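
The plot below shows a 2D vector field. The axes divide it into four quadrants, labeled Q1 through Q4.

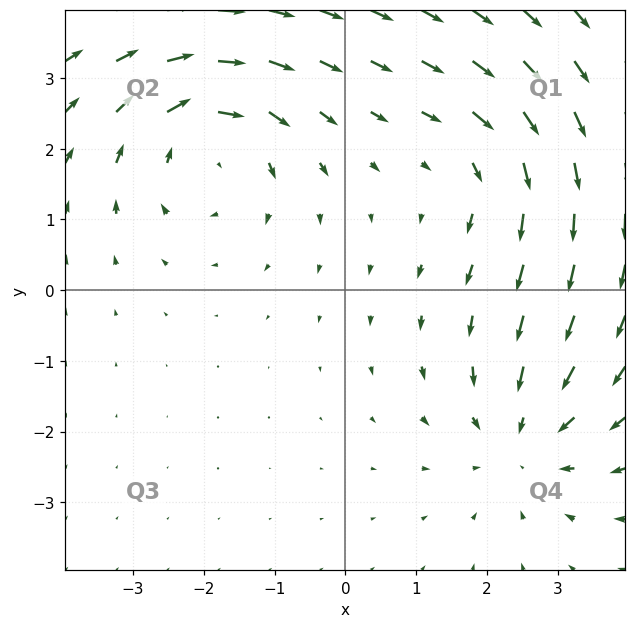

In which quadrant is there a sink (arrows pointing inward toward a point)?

Q4

The sink sits at approximately (2.5, -2.1), which lies in quadrant Q4. The divergence there is about -3, negative as expected for a sink.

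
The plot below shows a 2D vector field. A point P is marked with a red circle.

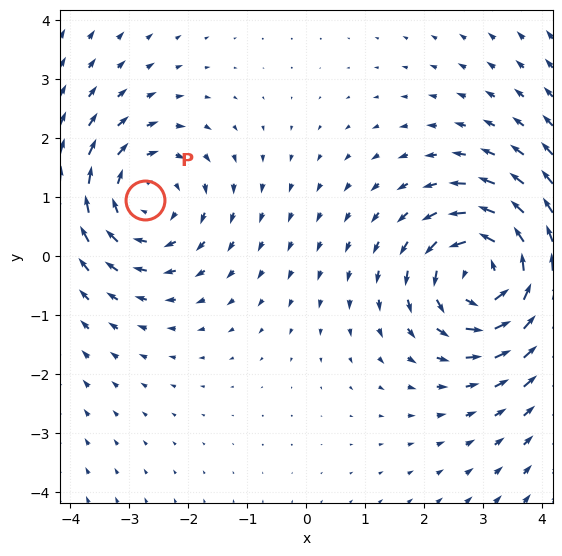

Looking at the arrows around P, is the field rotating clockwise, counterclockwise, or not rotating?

clockwise

Near P at (-2.7, 0.9) the arrows circulate clockwise. The curl (z-component) there is about -3; negative curl means clockwise rotation.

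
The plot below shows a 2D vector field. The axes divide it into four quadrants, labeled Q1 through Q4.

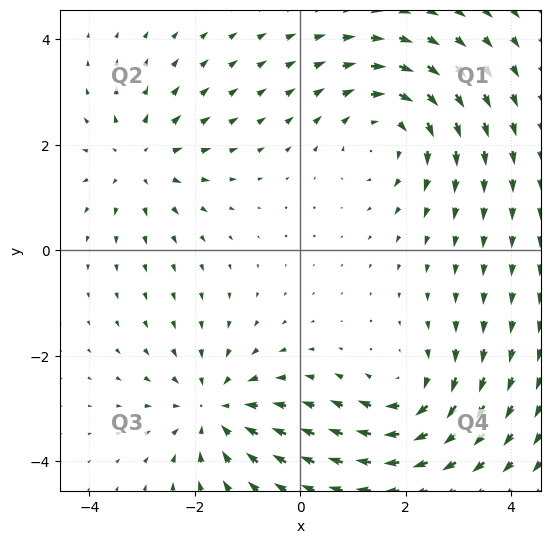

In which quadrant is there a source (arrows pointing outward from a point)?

Q2

The source sits at approximately (-3.0, 1.7), which lies in quadrant Q2. The divergence there is about +4, positive as expected for a source.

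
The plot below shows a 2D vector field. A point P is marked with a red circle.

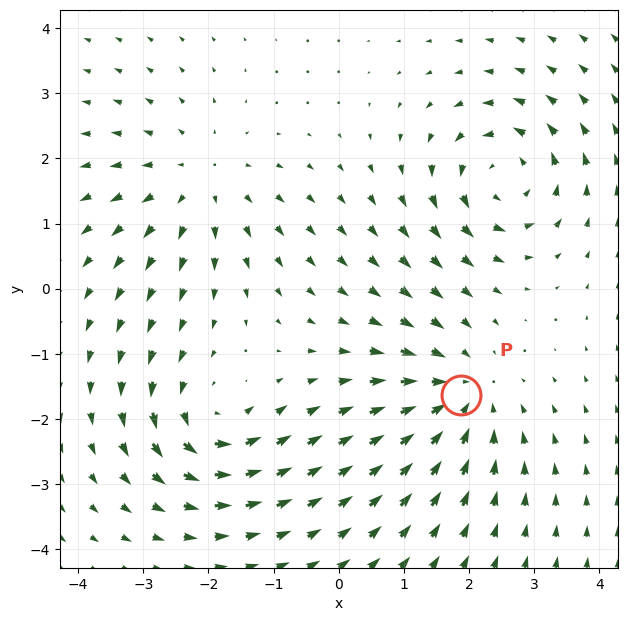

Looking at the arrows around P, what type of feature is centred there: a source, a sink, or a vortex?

sink

At P (1.9, -1.6) the arrows converge inward. Divergence about -3, curl ≈0 — negative divergence with near-zero curl is a sink.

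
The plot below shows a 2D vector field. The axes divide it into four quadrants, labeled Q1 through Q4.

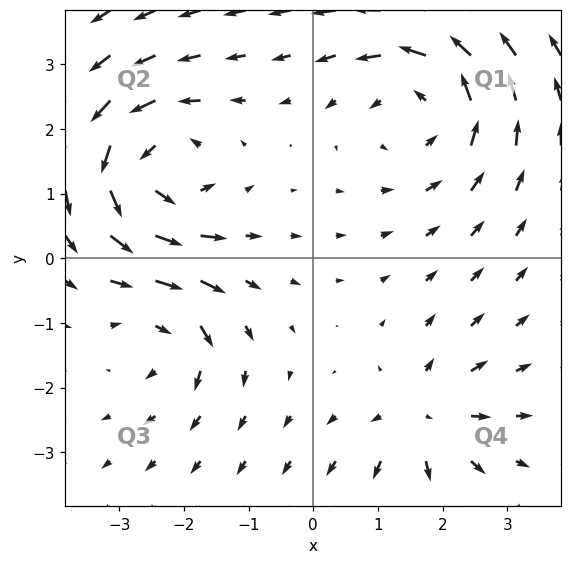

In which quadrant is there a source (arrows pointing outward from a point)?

Q4

The source sits at approximately (1.7, -2.5), which lies in quadrant Q4. The divergence there is about +4, positive as expected for a source.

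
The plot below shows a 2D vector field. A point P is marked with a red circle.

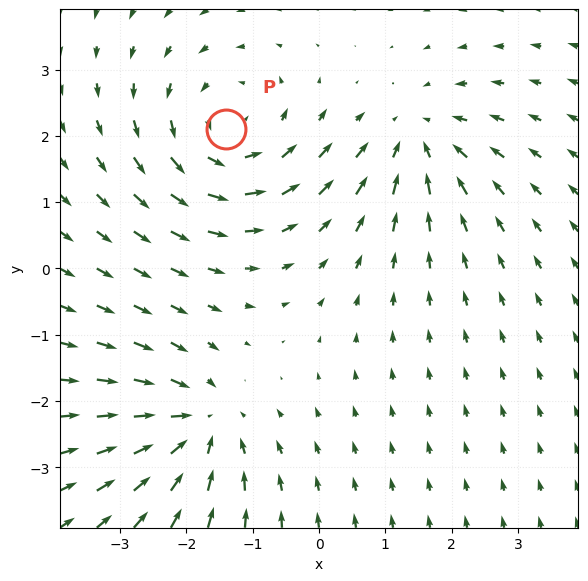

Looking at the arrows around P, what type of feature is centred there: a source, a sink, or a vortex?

At P (-1.4, 2.1) the arrows circulate counterclockwise. Divergence ≈0, curl about +4 — near-zero divergence with nonzero curl is a vortex.

vortex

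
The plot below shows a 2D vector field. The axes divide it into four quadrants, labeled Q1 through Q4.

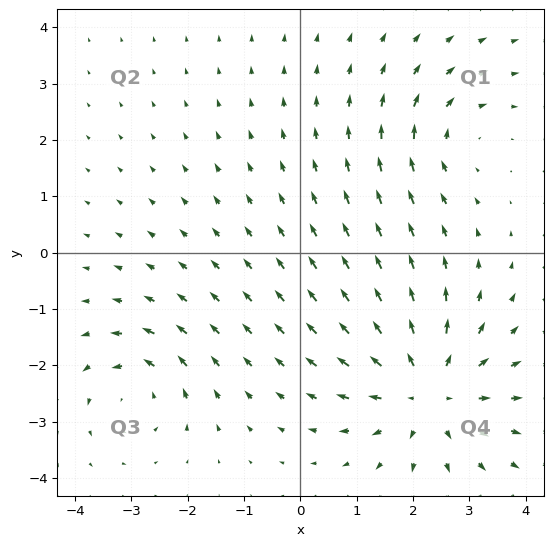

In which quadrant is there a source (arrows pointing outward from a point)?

Q4

The source sits at approximately (2.3, -2.5), which lies in quadrant Q4. The divergence there is about +4, positive as expected for a source.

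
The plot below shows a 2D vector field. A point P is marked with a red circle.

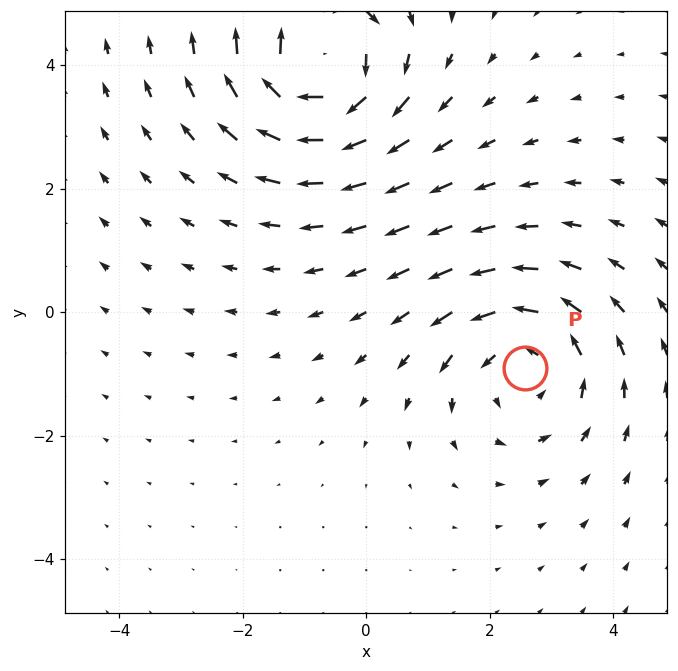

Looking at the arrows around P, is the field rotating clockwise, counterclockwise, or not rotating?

Near P at (2.6, -0.9) the arrows circulate counterclockwise. The curl (z-component) there is about +3; positive curl means counterclockwise rotation.

counterclockwise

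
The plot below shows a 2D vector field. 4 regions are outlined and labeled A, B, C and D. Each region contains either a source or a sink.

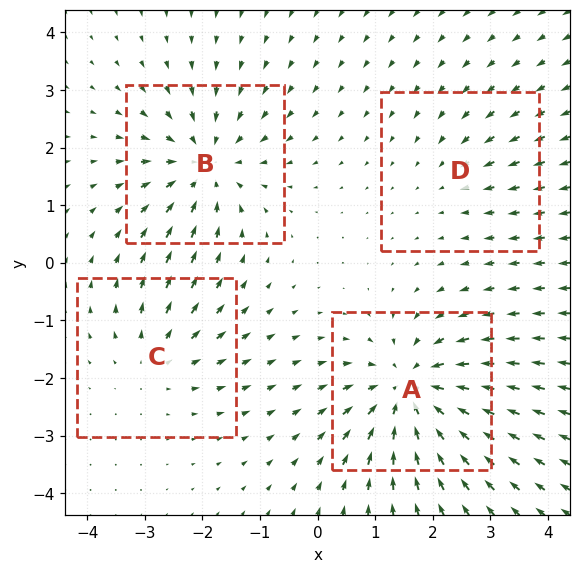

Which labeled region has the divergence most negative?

Divergence at each region's feature centre — A: about -7, B: about -6, C: about +4, D: about -2. Region A is most negative.

A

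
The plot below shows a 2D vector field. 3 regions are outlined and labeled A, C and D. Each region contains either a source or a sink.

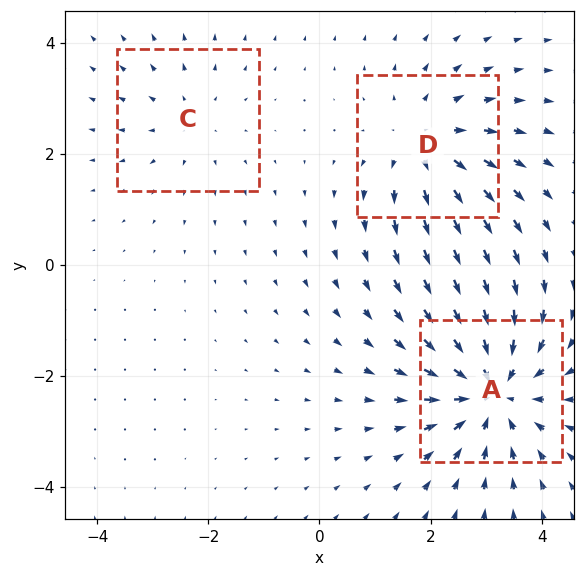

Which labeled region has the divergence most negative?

Divergence at each region's feature centre — A: about -4, C: about +2, D: about +3. Region A is most negative.

A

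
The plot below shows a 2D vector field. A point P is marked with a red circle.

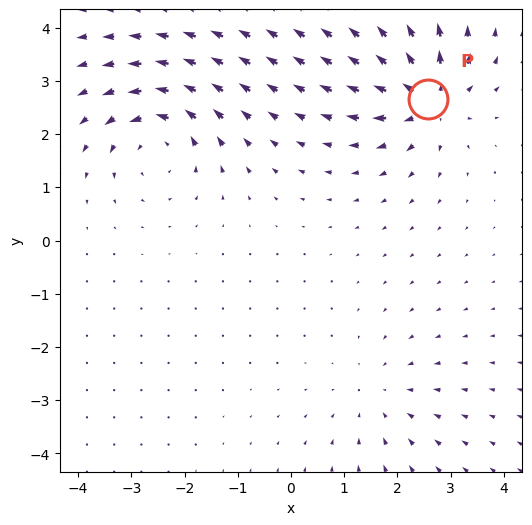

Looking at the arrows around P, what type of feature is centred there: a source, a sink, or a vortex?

source

At P (2.6, 2.7) the arrows spread outward. Divergence about +7, curl ≈0 — positive divergence with near-zero curl is a source.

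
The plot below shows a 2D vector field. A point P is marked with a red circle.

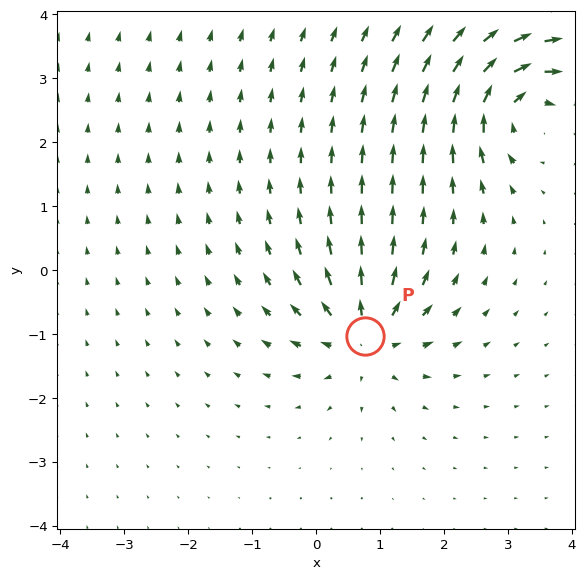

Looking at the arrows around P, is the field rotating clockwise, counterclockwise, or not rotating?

Near P at (0.8, -1.0) the arrows show no circulation. The curl there is ≈0.

not rotating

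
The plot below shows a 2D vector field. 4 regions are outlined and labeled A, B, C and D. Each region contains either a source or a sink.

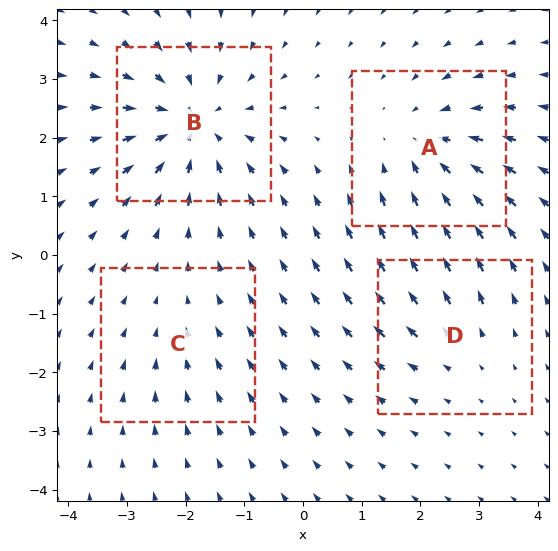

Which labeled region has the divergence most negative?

B

Divergence at each region's feature centre — A: about -5, B: about -7, C: about -2, D: about +3. Region B is most negative.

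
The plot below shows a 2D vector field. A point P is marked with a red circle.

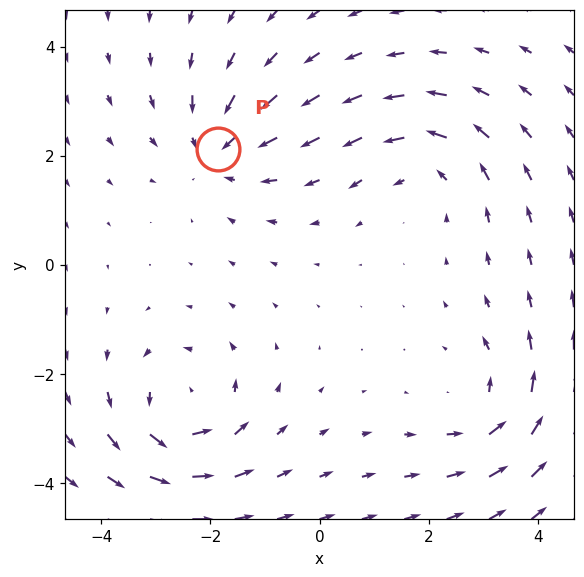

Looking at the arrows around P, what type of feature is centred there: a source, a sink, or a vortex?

At P (-1.9, 2.1) the arrows converge inward. Divergence about -3, curl ≈0 — negative divergence with near-zero curl is a sink.

sink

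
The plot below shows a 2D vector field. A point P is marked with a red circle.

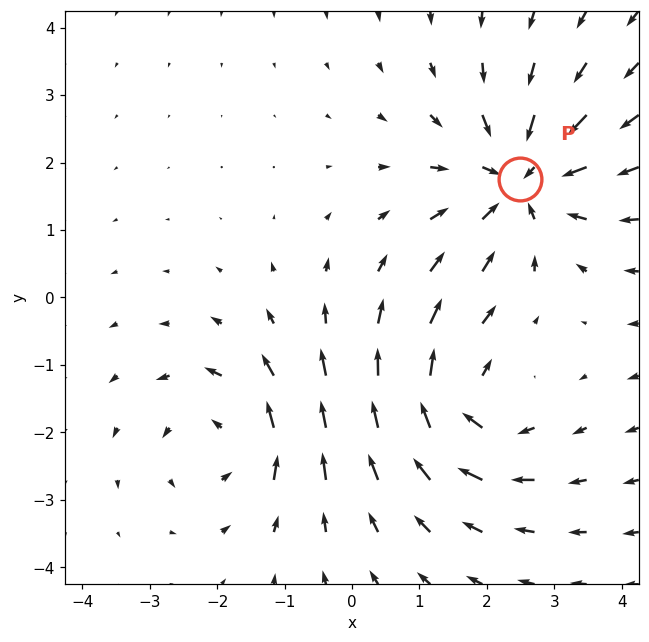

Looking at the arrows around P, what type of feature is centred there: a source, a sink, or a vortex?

sink

At P (2.5, 1.7) the arrows converge inward. Divergence about -5, curl ≈0 — negative divergence with near-zero curl is a sink.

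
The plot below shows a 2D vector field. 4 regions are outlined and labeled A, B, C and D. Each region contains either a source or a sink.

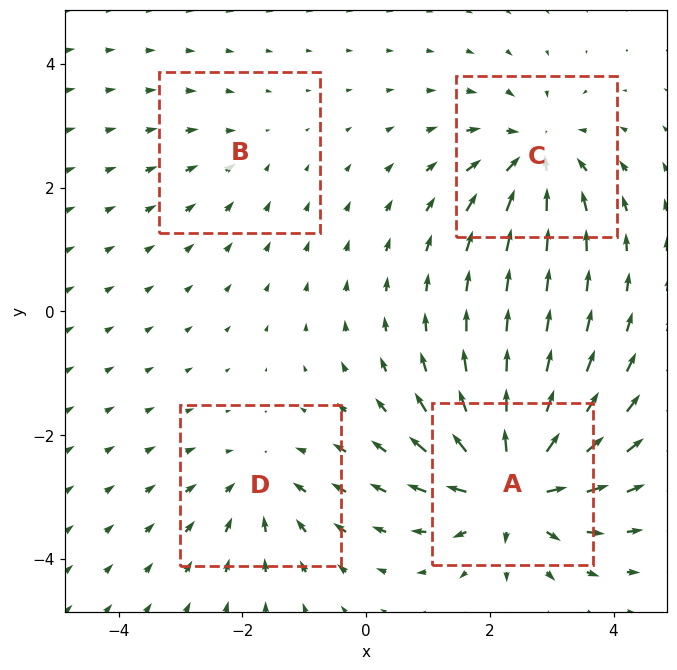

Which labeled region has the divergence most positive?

A

Divergence at each region's feature centre — A: about +9, B: about -2, C: about -6, D: about -4. Region A is most positive.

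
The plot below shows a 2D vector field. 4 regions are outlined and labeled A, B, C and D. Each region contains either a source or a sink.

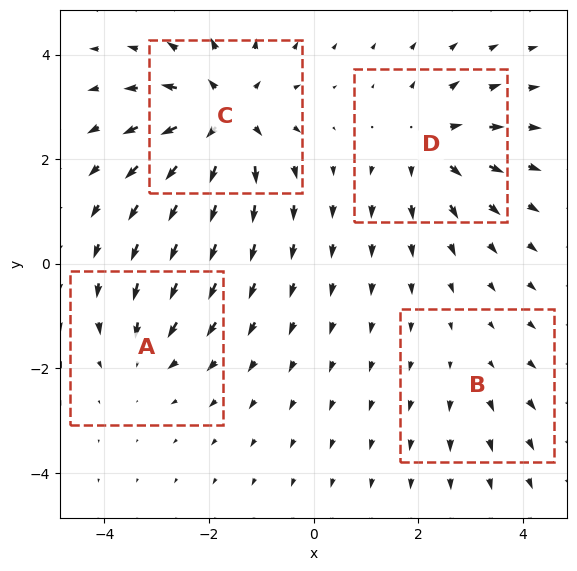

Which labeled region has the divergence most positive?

Divergence at each region's feature centre — A: about -4, B: about +2, C: about +7, D: about +5. Region C is most positive.

C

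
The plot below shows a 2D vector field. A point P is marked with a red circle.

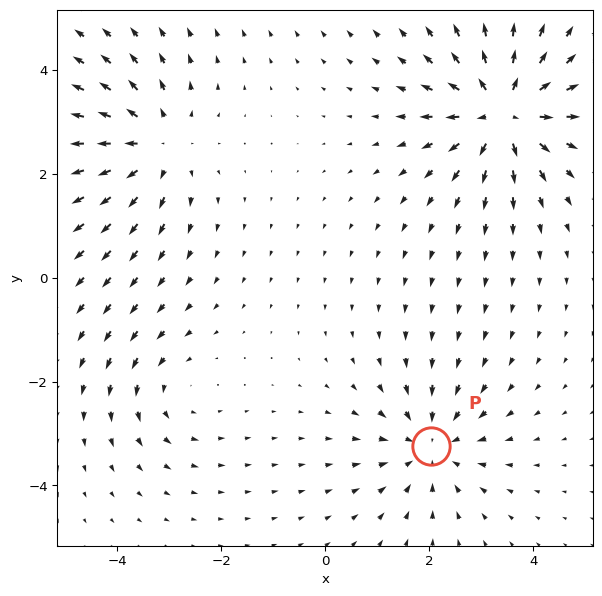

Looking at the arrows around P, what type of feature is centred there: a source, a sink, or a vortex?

At P (2.0, -3.2) the arrows converge inward. Divergence about -3, curl ≈0 — negative divergence with near-zero curl is a sink.

sink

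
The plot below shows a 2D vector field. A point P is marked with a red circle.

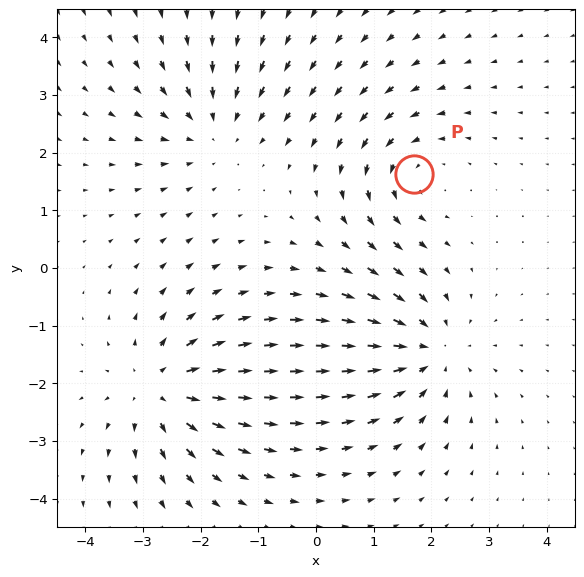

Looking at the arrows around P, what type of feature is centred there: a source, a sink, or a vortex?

At P (1.7, 1.6) the arrows circulate counterclockwise. Divergence ≈0, curl about +4 — near-zero divergence with nonzero curl is a vortex.

vortex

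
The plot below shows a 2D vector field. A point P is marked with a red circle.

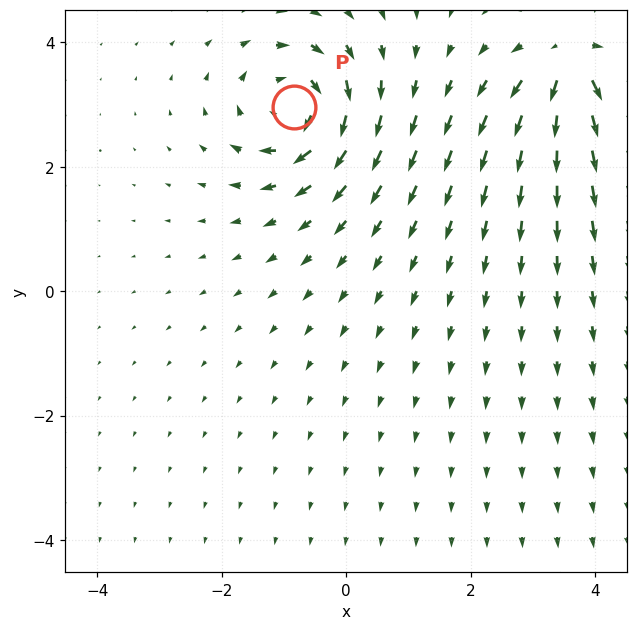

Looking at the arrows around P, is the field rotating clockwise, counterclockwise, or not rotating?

Near P at (-0.8, 3.0) the arrows circulate clockwise. The curl (z-component) there is about -5; negative curl means clockwise rotation.

clockwise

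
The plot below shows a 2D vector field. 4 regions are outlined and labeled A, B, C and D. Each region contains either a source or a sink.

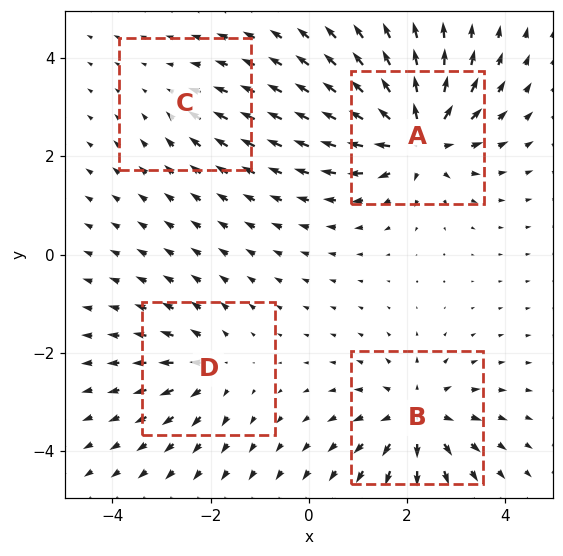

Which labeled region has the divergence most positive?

Divergence at each region's feature centre — A: about +8, B: about +6, C: about -2, D: about +4. Region A is most positive.

A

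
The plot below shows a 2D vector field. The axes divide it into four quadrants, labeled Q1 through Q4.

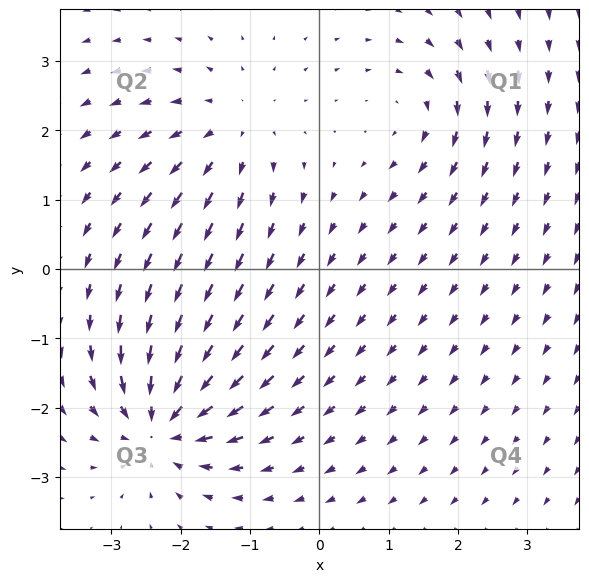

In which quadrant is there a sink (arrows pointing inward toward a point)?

Q3

The sink sits at approximately (-2.3, -2.2), which lies in quadrant Q3. The divergence there is about -6, negative as expected for a sink.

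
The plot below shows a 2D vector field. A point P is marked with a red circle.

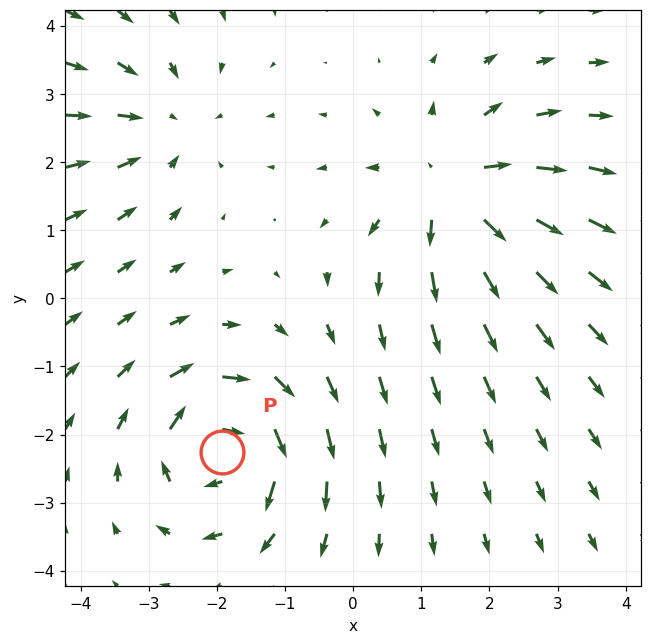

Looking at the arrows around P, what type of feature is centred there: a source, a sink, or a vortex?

vortex

At P (-1.9, -2.3) the arrows circulate clockwise. Divergence ≈0, curl about -5 — near-zero divergence with nonzero curl is a vortex.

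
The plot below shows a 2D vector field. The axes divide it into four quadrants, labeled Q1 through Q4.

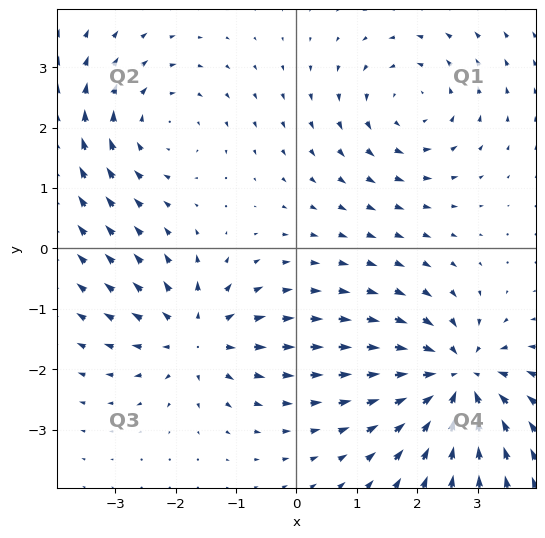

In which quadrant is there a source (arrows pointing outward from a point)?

Q3

The source sits at approximately (-1.7, -1.5), which lies in quadrant Q3. The divergence there is about +4, positive as expected for a source.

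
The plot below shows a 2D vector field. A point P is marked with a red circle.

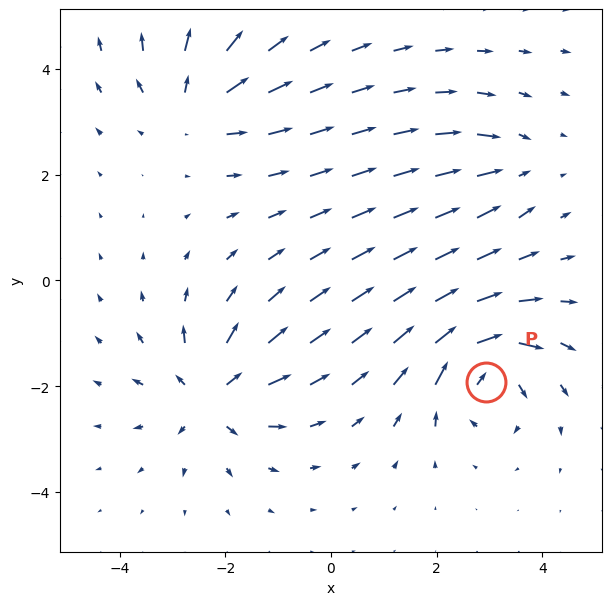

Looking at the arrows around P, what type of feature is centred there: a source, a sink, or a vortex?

At P (2.9, -1.9) the arrows circulate clockwise. Divergence ≈0, curl about -7 — near-zero divergence with nonzero curl is a vortex.

vortex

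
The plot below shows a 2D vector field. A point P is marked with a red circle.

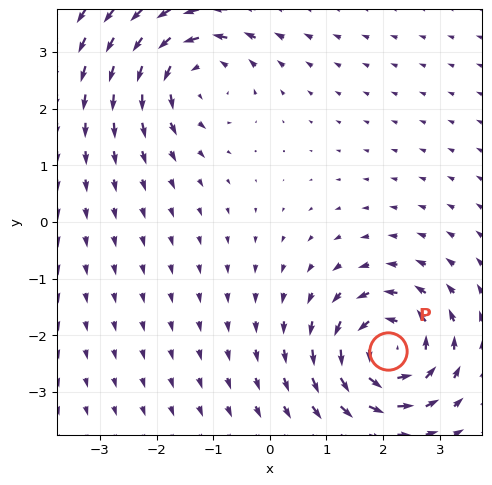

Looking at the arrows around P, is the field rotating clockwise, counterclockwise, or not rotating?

Near P at (2.1, -2.3) the arrows circulate counterclockwise. The curl (z-component) there is about +6; positive curl means counterclockwise rotation.

counterclockwise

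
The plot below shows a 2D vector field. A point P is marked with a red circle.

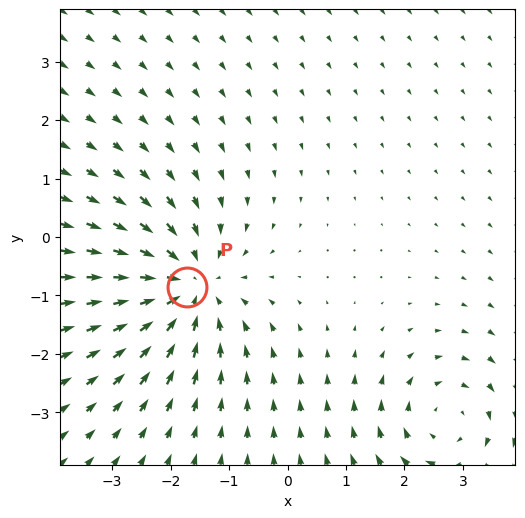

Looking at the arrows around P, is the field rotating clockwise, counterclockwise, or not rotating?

Near P at (-1.7, -0.9) the arrows show no circulation. The curl there is ≈0.

not rotating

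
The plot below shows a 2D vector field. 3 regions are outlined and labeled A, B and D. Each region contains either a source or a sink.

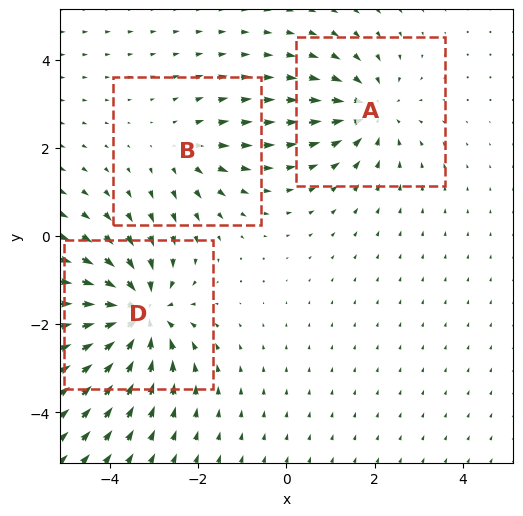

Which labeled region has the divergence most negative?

D

Divergence at each region's feature centre — A: about -3, B: about +2, D: about -5. Region D is most negative.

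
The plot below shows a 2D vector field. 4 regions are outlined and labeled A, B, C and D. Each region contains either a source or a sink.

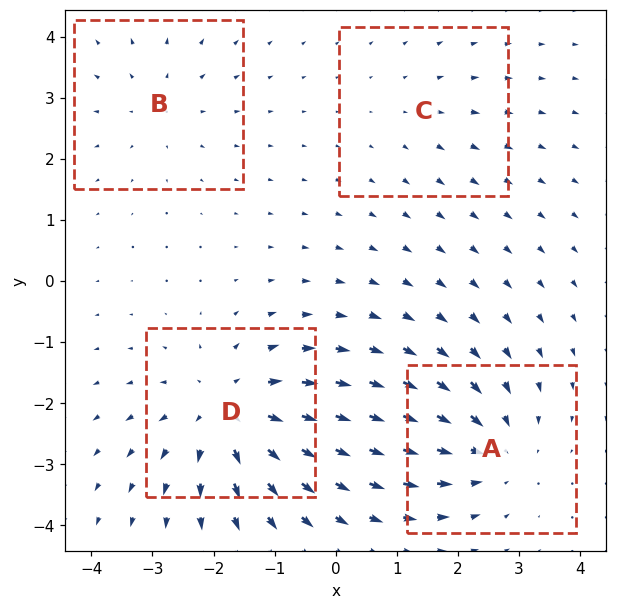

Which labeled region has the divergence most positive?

D

Divergence at each region's feature centre — A: about -5, B: about +3, C: about +2, D: about +6. Region D is most positive.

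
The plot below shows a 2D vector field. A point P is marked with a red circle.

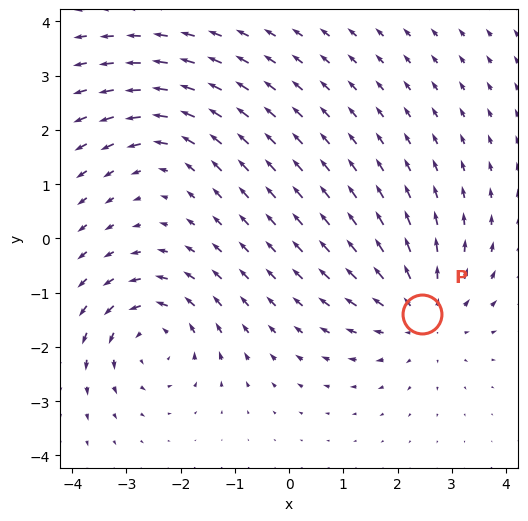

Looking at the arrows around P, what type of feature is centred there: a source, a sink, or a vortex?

source

At P (2.5, -1.4) the arrows spread outward. Divergence about +3, curl ≈0 — positive divergence with near-zero curl is a source.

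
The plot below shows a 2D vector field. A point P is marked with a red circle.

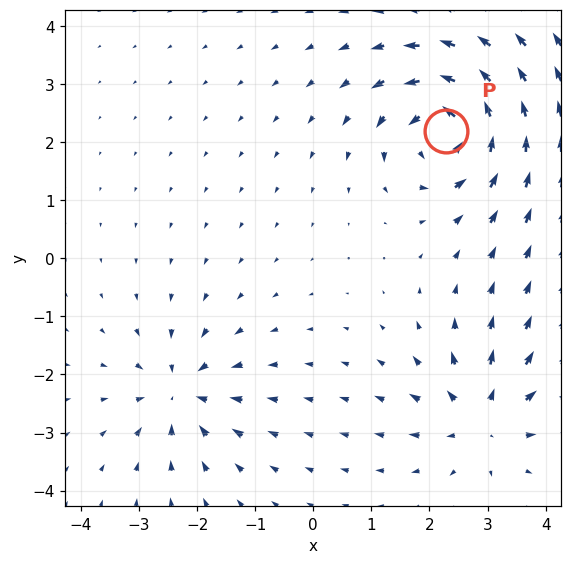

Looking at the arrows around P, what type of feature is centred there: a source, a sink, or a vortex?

vortex

At P (2.3, 2.2) the arrows circulate counterclockwise. Divergence ≈0, curl about +6 — near-zero divergence with nonzero curl is a vortex.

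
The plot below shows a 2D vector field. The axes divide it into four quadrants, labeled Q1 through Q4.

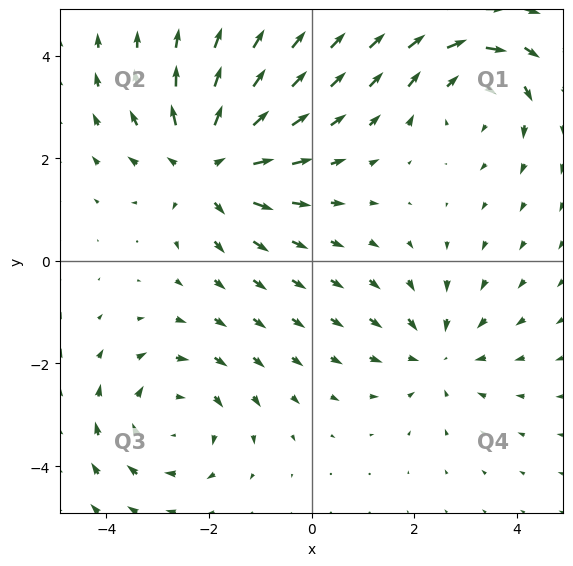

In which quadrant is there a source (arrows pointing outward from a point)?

Q2

The source sits at approximately (-2.0, 1.9), which lies in quadrant Q2. The divergence there is about +5, positive as expected for a source.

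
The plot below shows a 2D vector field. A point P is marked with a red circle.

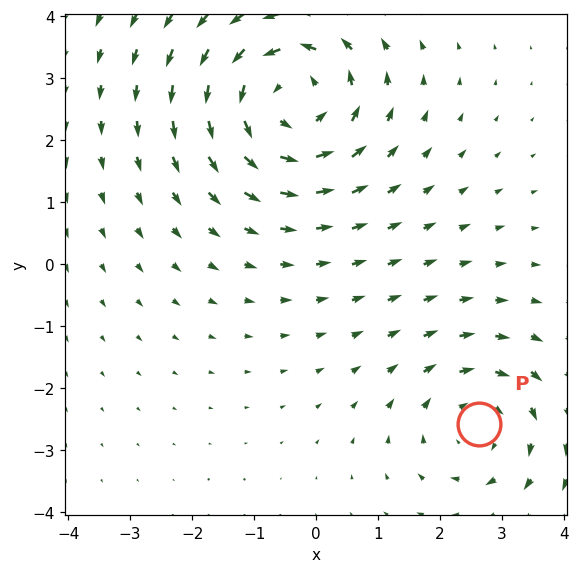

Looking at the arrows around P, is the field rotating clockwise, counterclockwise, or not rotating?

Near P at (2.6, -2.6) the arrows circulate clockwise. The curl (z-component) there is about -2; negative curl means clockwise rotation.

clockwise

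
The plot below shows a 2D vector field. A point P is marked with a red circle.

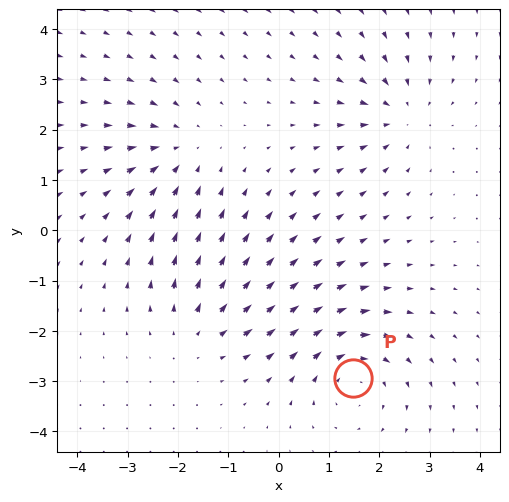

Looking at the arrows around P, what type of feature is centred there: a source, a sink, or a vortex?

At P (1.5, -2.9) the arrows circulate clockwise. Divergence ≈0, curl about -4 — near-zero divergence with nonzero curl is a vortex.

vortex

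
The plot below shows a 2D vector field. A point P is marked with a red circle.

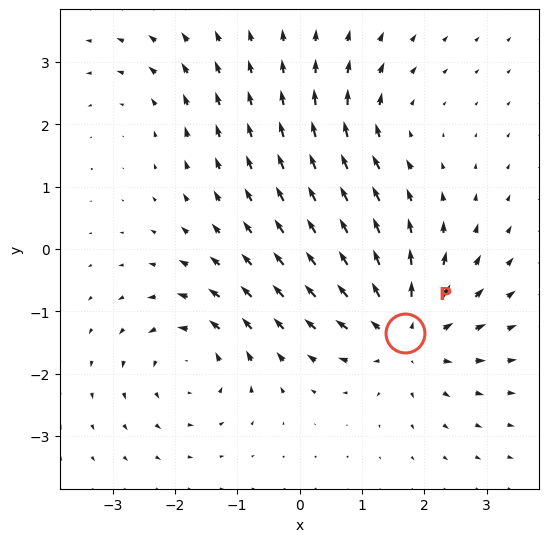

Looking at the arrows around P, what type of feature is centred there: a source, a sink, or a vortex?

source

At P (1.7, -1.3) the arrows spread outward. Divergence about +6, curl ≈0 — positive divergence with near-zero curl is a source.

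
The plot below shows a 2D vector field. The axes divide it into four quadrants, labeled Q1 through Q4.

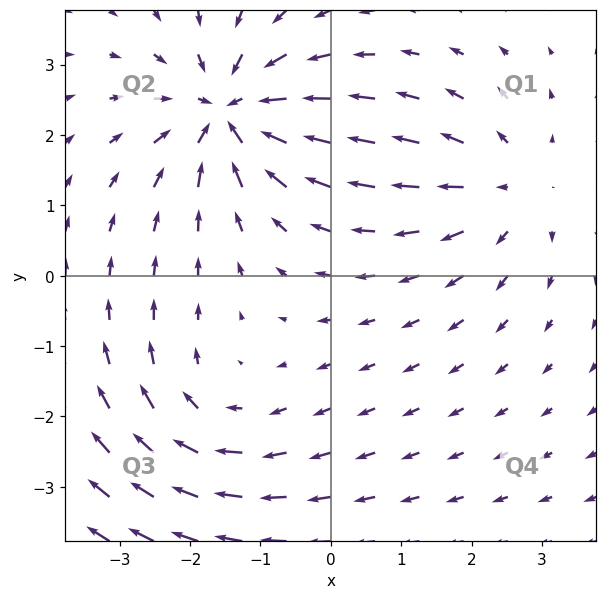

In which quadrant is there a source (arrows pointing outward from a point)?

The source sits at approximately (2.5, 1.2), which lies in quadrant Q1. The divergence there is about +3, positive as expected for a source.

Q1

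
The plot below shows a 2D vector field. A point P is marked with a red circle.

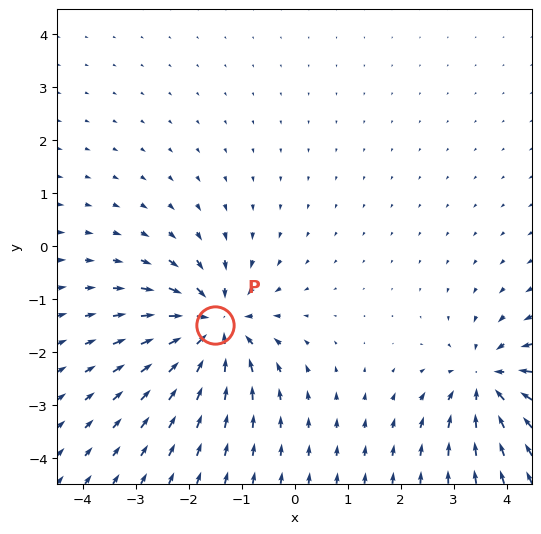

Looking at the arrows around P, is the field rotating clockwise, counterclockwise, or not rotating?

not rotating

Near P at (-1.5, -1.5) the arrows show no circulation. The curl there is ≈0.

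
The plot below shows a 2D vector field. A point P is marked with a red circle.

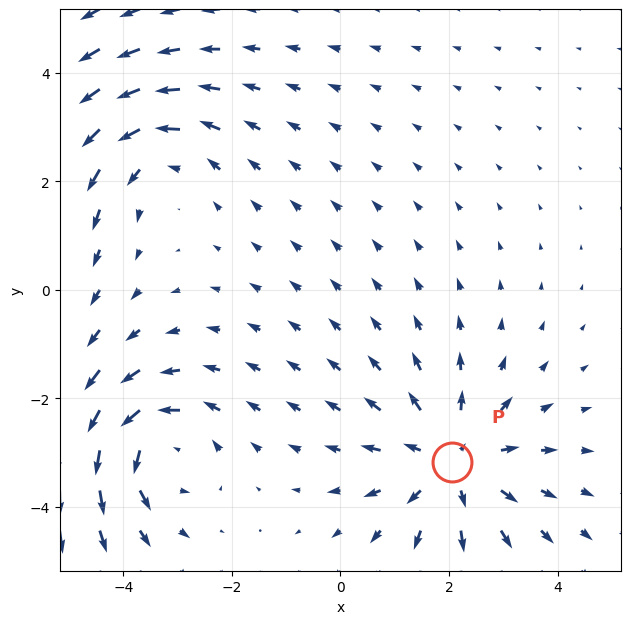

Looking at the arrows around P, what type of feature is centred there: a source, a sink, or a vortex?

At P (2.1, -3.2) the arrows spread outward. Divergence about +3, curl ≈0 — positive divergence with near-zero curl is a source.

source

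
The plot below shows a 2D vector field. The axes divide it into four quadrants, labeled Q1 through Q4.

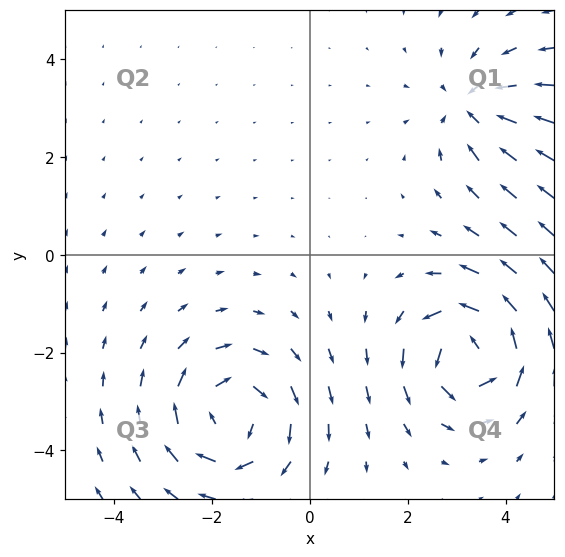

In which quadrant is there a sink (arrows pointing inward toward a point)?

Q1

The sink sits at approximately (3.3, 3.0), which lies in quadrant Q1. The divergence there is about -3, negative as expected for a sink.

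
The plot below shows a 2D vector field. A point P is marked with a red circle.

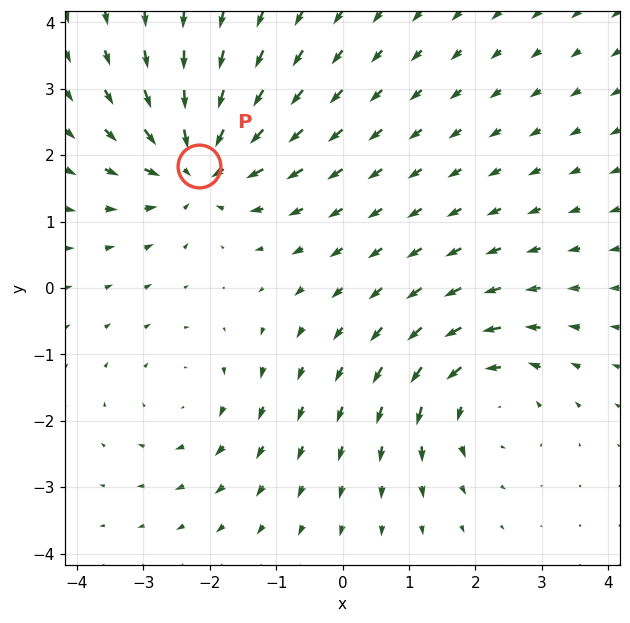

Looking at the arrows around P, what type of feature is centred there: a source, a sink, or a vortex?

sink

At P (-2.2, 1.8) the arrows converge inward. Divergence about -6, curl ≈0 — negative divergence with near-zero curl is a sink.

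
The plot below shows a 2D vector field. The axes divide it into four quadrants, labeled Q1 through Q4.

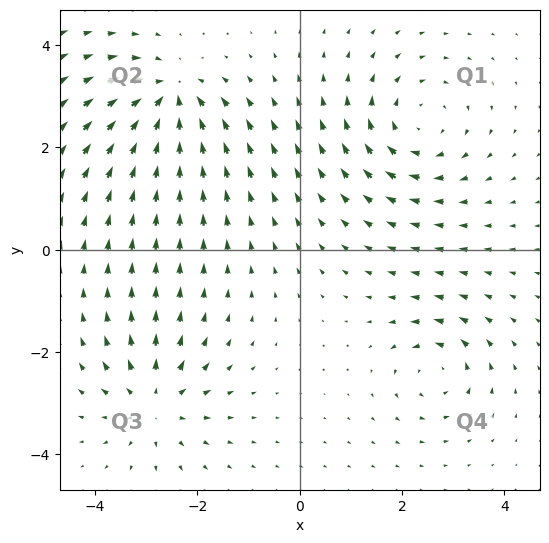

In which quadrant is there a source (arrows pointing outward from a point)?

Q3

The source sits at approximately (-2.8, -3.0), which lies in quadrant Q3. The divergence there is about +5, positive as expected for a source.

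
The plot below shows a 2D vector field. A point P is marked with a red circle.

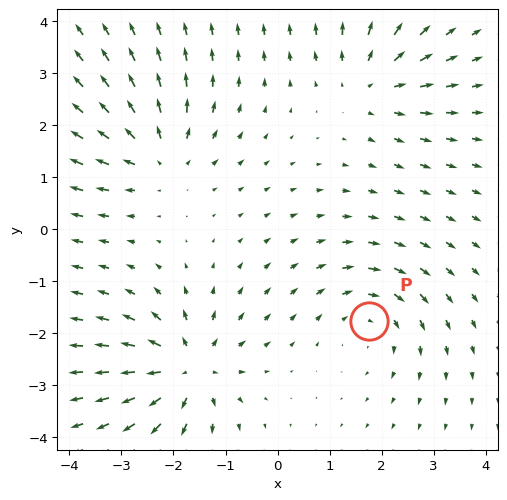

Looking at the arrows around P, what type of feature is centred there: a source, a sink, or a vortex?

At P (1.8, -1.8) the arrows circulate clockwise. Divergence ≈0, curl about -3 — near-zero divergence with nonzero curl is a vortex.

vortex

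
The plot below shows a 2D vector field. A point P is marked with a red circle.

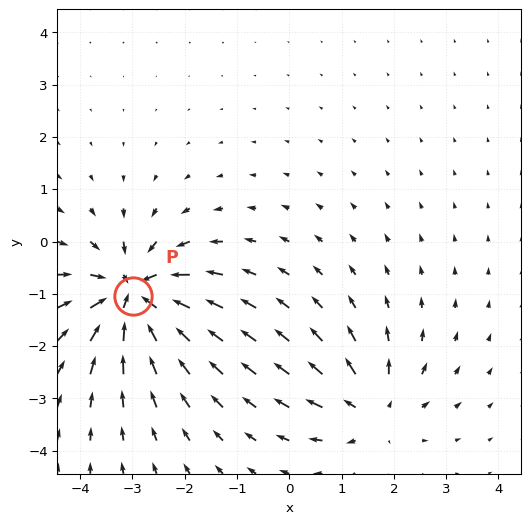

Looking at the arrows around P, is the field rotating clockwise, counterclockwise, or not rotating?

not rotating

Near P at (-3.0, -1.0) the arrows show no circulation. The curl there is ≈0.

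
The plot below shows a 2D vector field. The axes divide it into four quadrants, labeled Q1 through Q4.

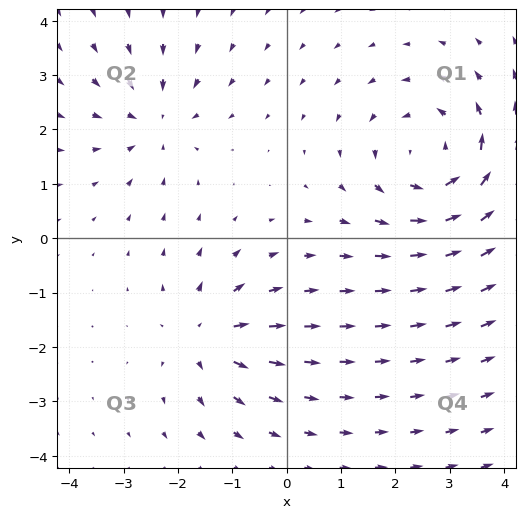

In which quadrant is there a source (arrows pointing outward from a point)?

Q3

The source sits at approximately (-1.5, -1.8), which lies in quadrant Q3. The divergence there is about +4, positive as expected for a source.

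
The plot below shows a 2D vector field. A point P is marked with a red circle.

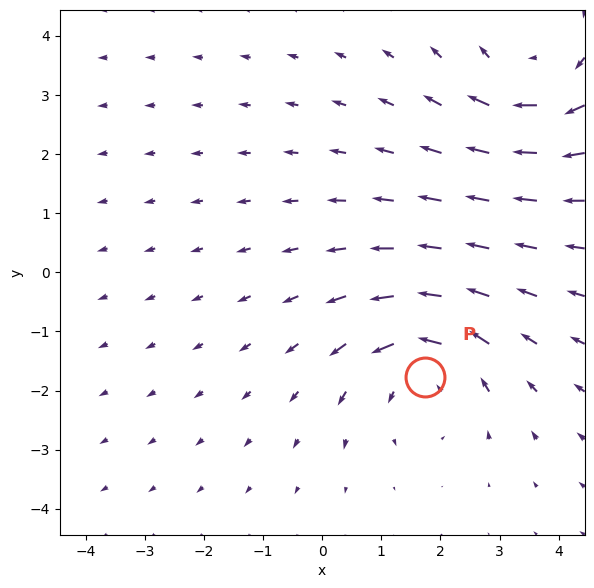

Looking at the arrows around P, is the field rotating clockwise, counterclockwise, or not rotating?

Near P at (1.7, -1.8) the arrows circulate counterclockwise. The curl (z-component) there is about +5; positive curl means counterclockwise rotation.

counterclockwise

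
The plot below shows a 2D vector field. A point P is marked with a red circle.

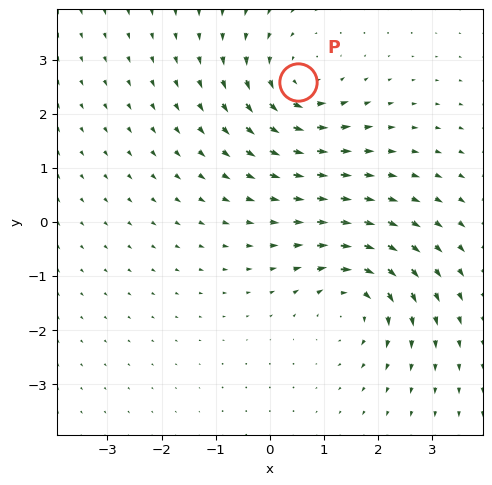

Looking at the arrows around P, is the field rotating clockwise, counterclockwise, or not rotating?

Near P at (0.5, 2.6) the arrows circulate counterclockwise. The curl (z-component) there is about +4; positive curl means counterclockwise rotation.

counterclockwise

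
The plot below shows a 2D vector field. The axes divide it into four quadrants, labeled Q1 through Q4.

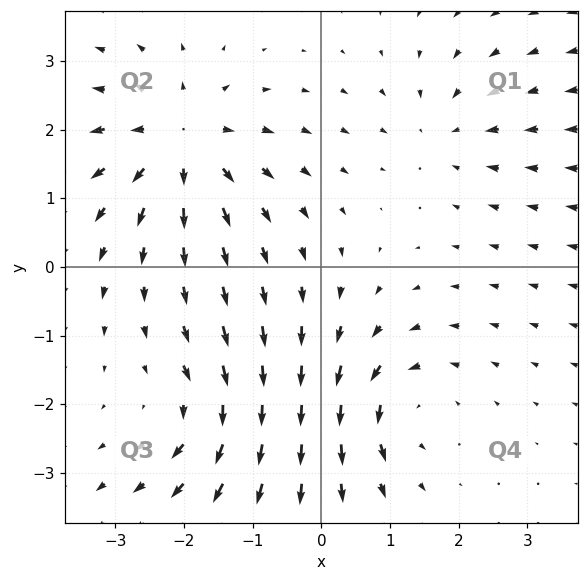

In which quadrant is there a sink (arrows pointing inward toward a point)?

Q1

The sink sits at approximately (1.8, 2.0), which lies in quadrant Q1. The divergence there is about -3, negative as expected for a sink.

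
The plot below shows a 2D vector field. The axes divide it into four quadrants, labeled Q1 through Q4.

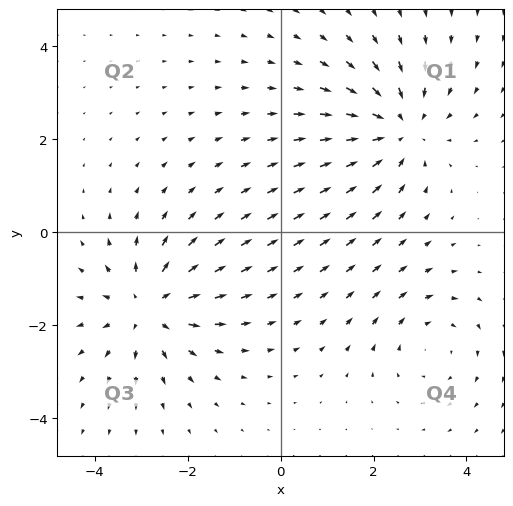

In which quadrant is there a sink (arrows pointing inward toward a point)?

Q1

The sink sits at approximately (2.5, 2.2), which lies in quadrant Q1. The divergence there is about -3, negative as expected for a sink.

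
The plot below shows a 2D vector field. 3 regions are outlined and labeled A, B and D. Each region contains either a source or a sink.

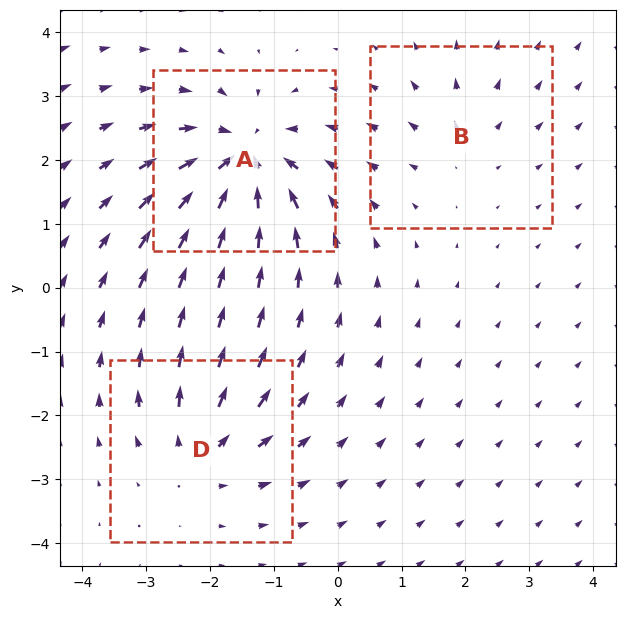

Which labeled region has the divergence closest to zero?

B

Divergence at each region's feature centre — A: about -6, B: about +2, D: about +4. Region B is closest to zero.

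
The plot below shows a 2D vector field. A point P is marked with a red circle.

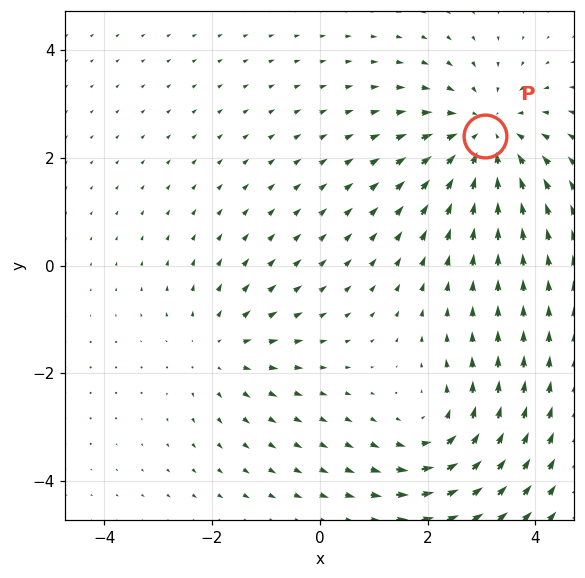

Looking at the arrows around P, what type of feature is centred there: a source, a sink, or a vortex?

sink

At P (3.1, 2.4) the arrows converge inward. Divergence about -3, curl ≈0 — negative divergence with near-zero curl is a sink.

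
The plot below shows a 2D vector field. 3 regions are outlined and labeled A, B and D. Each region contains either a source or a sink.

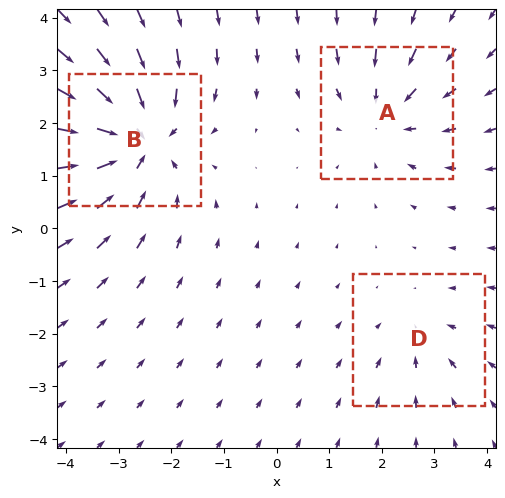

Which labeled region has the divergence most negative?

B

Divergence at each region's feature centre — A: about -3, B: about -5, D: about -2. Region B is most negative.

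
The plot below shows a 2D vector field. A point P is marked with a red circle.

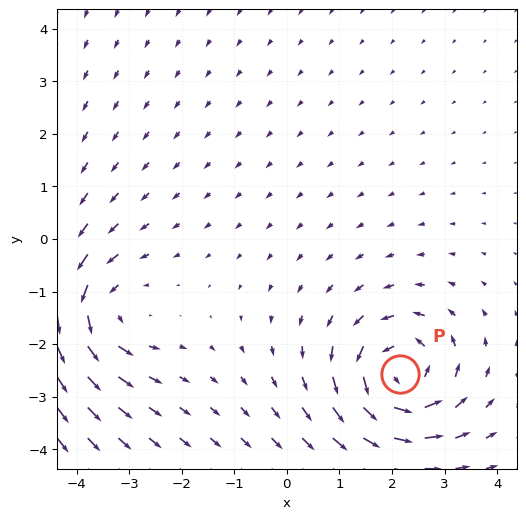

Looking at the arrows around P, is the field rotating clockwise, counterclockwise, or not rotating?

Near P at (2.2, -2.6) the arrows circulate counterclockwise. The curl (z-component) there is about +5; positive curl means counterclockwise rotation.

counterclockwise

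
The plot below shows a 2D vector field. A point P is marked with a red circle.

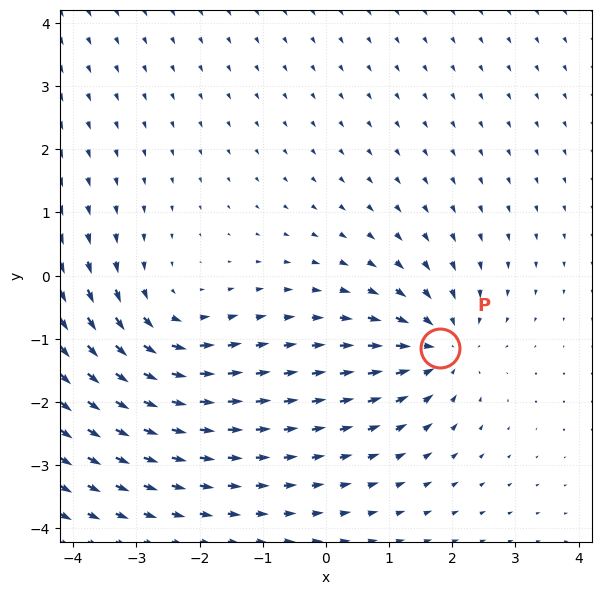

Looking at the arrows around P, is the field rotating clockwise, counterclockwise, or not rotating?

not rotating

Near P at (1.8, -1.1) the arrows show no circulation. The curl there is ≈0.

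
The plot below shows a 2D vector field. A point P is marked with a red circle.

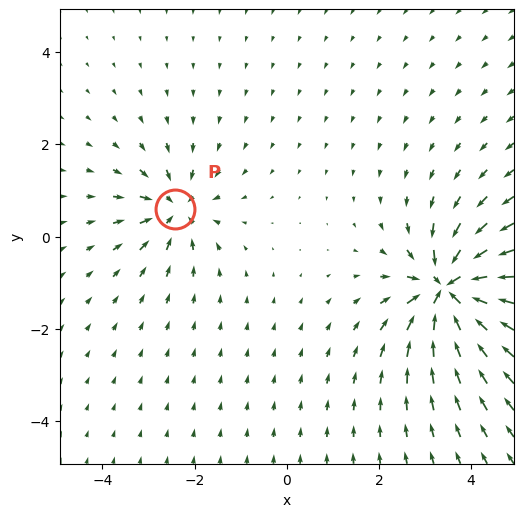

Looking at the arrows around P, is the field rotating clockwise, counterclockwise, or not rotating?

not rotating

Near P at (-2.4, 0.6) the arrows show no circulation. The curl there is ≈0.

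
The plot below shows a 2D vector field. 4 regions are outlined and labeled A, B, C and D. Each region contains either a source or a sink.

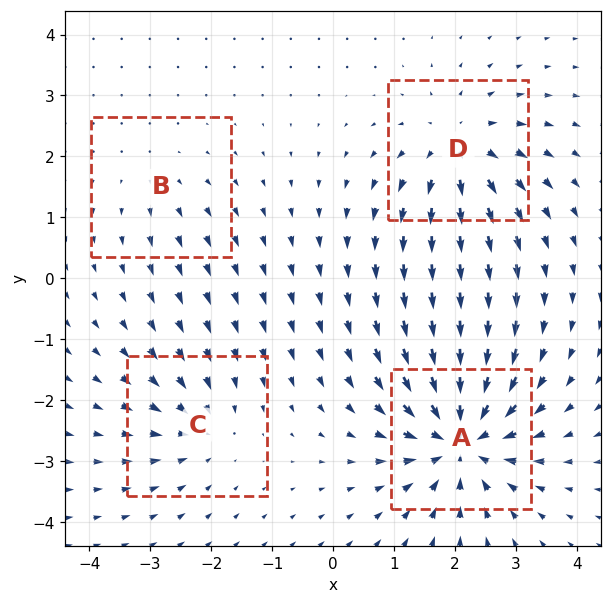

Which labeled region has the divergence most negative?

A

Divergence at each region's feature centre — A: about -8, B: about +2, C: about -4, D: about +6. Region A is most negative.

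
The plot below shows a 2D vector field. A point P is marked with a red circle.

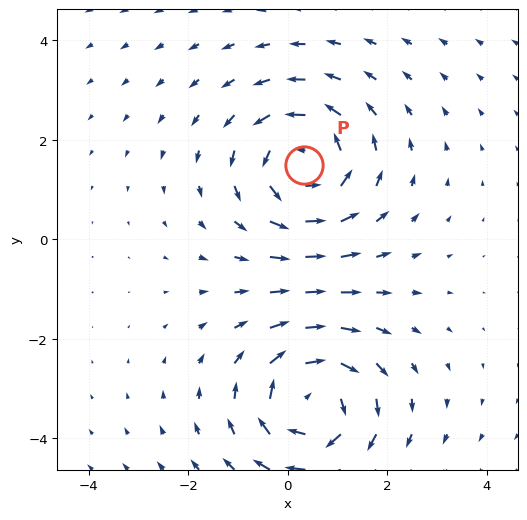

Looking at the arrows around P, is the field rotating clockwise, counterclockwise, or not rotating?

Near P at (0.3, 1.5) the arrows circulate counterclockwise. The curl (z-component) there is about +4; positive curl means counterclockwise rotation.

counterclockwise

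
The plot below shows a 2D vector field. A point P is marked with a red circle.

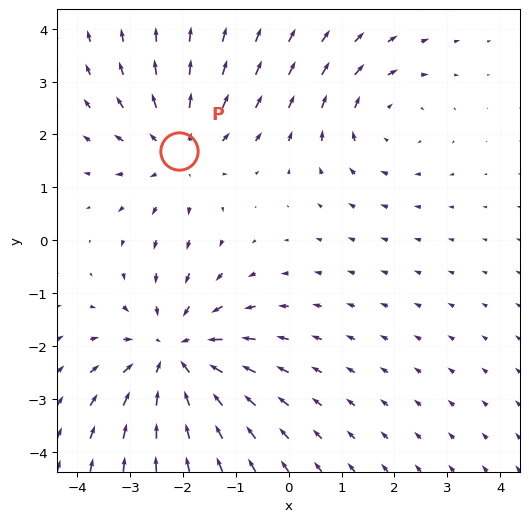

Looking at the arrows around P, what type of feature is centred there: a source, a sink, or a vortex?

source

At P (-2.1, 1.7) the arrows spread outward. Divergence about +3, curl ≈0 — positive divergence with near-zero curl is a source.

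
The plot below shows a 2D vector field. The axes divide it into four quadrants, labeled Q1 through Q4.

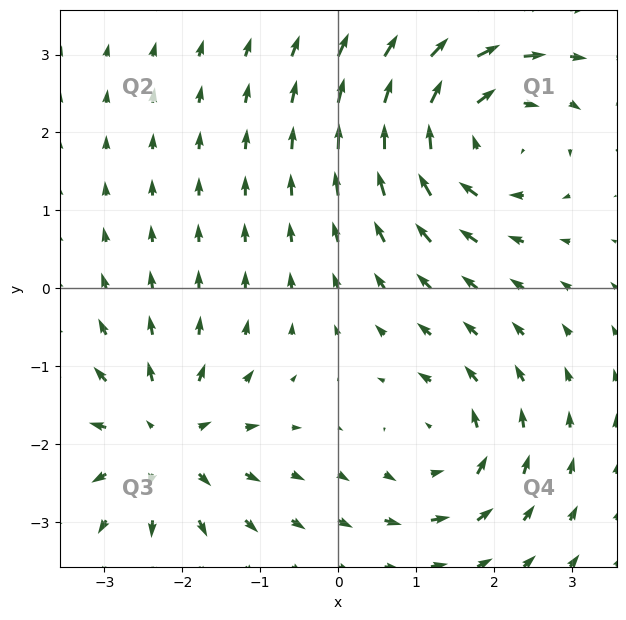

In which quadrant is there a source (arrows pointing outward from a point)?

The source sits at approximately (-2.2, -1.9), which lies in quadrant Q3. The divergence there is about +4, positive as expected for a source.

Q3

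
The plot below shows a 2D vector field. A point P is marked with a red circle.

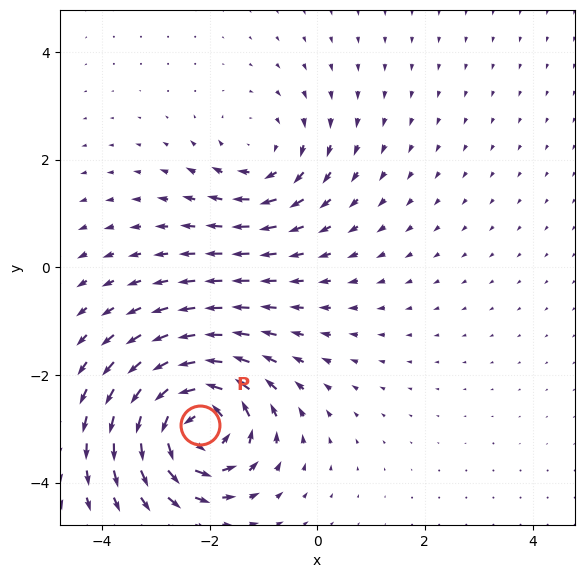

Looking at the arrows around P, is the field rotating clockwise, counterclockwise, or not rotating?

Near P at (-2.2, -2.9) the arrows circulate counterclockwise. The curl (z-component) there is about +7; positive curl means counterclockwise rotation.

counterclockwise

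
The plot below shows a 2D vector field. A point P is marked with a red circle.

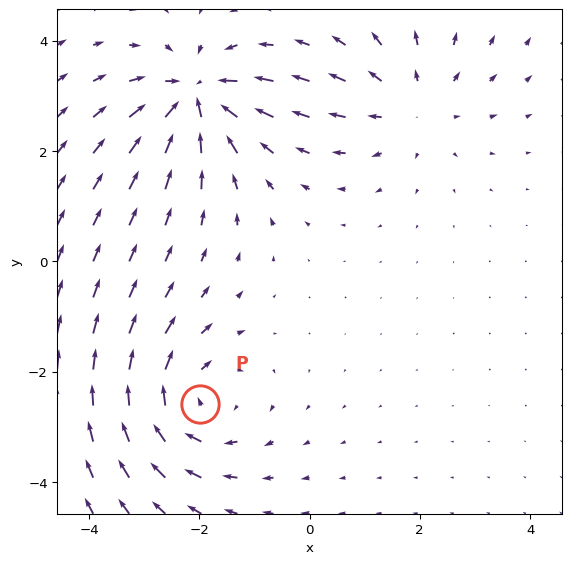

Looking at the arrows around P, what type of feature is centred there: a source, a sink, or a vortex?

At P (-2.0, -2.6) the arrows circulate clockwise. Divergence ≈0, curl about -4 — near-zero divergence with nonzero curl is a vortex.

vortex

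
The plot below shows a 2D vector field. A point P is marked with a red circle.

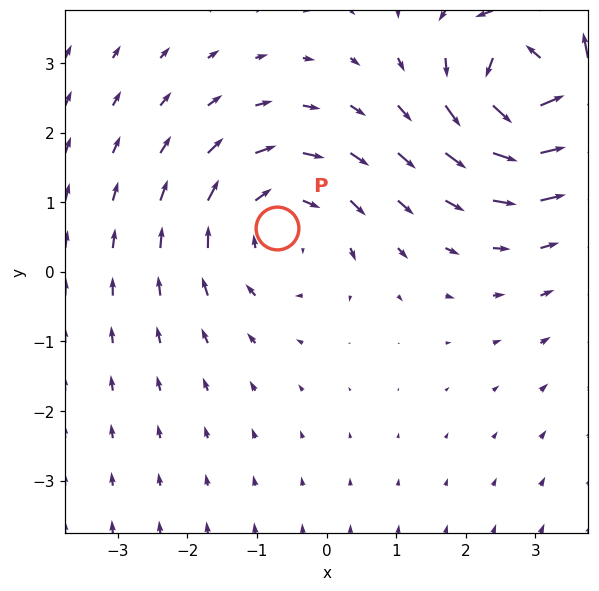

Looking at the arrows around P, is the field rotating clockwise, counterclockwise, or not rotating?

Near P at (-0.7, 0.6) the arrows circulate clockwise. The curl (z-component) there is about -2; negative curl means clockwise rotation.

clockwise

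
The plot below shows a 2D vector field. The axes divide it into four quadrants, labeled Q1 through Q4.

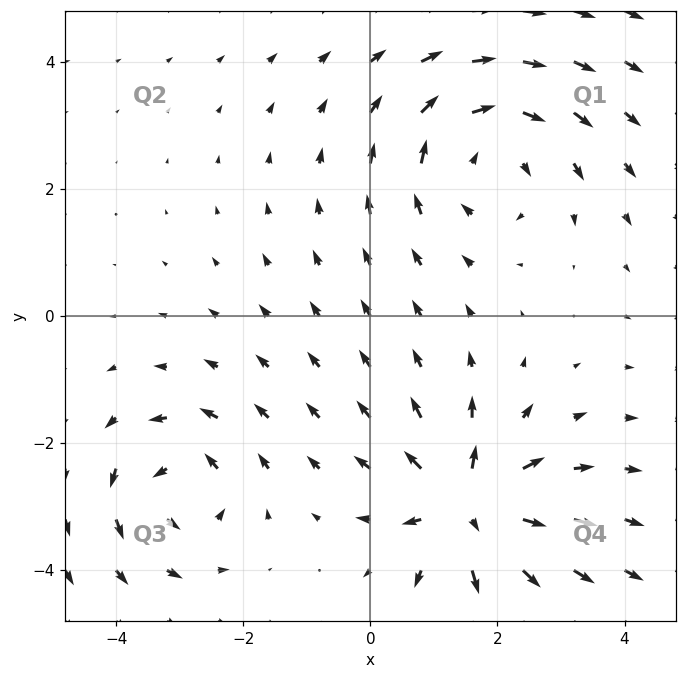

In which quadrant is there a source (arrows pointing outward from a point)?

The source sits at approximately (1.5, -3.0), which lies in quadrant Q4. The divergence there is about +5, positive as expected for a source.

Q4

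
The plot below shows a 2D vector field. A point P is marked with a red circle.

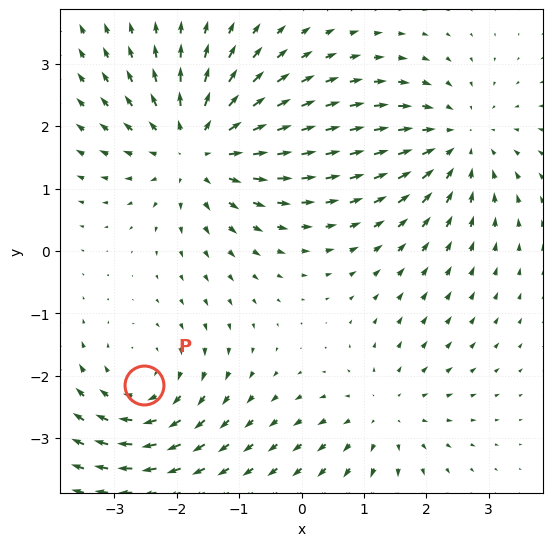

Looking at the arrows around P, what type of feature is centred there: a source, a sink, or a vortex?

vortex

At P (-2.5, -2.1) the arrows circulate clockwise. Divergence ≈0, curl about -3 — near-zero divergence with nonzero curl is a vortex.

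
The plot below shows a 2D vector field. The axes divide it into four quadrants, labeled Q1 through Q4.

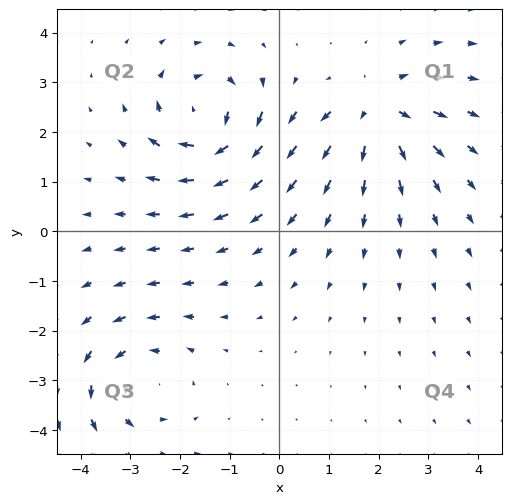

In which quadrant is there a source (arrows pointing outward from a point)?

The source sits at approximately (2.0, 2.4), which lies in quadrant Q1. The divergence there is about +5, positive as expected for a source.

Q1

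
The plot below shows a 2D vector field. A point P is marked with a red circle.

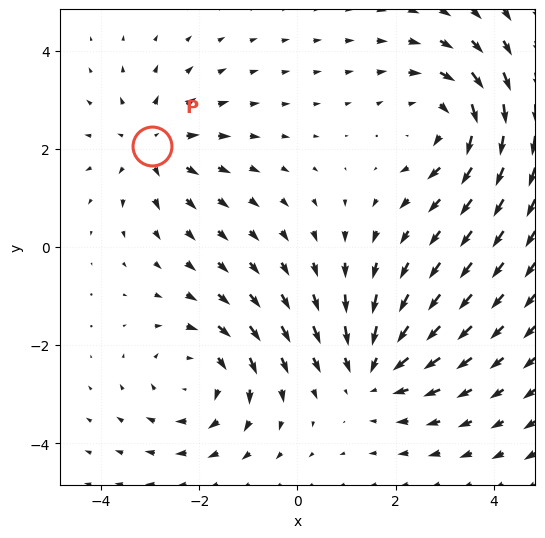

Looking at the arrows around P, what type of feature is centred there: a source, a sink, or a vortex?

source

At P (-3.0, 2.1) the arrows spread outward. Divergence about +3, curl ≈0 — positive divergence with near-zero curl is a source.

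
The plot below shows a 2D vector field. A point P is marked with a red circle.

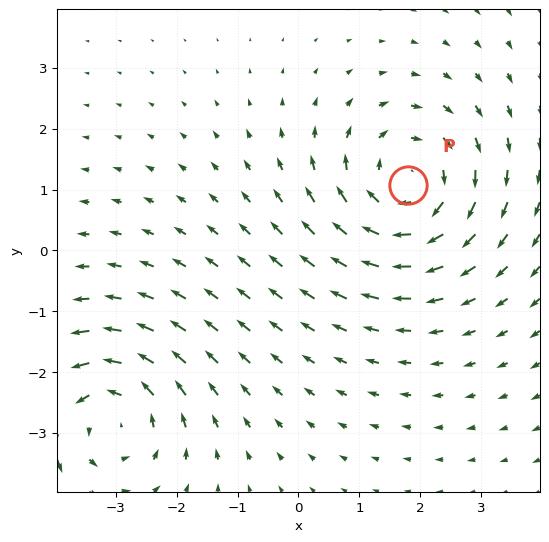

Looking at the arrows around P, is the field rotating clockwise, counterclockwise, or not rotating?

clockwise

Near P at (1.8, 1.1) the arrows circulate clockwise. The curl (z-component) there is about -4; negative curl means clockwise rotation.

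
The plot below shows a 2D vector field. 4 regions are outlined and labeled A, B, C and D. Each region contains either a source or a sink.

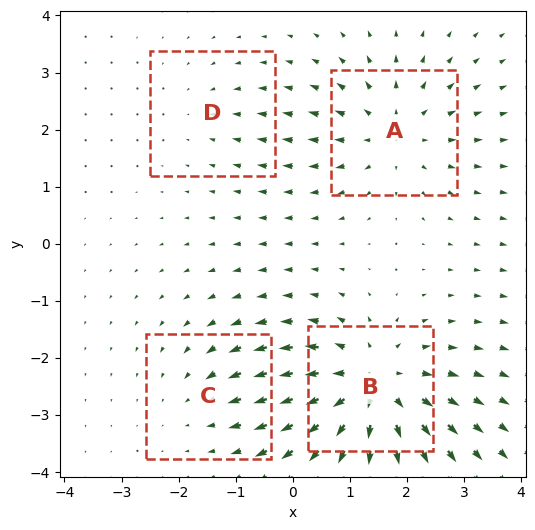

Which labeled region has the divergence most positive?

B

Divergence at each region's feature centre — A: about +4, B: about +6, C: about -2, D: about -2. Region B is most positive.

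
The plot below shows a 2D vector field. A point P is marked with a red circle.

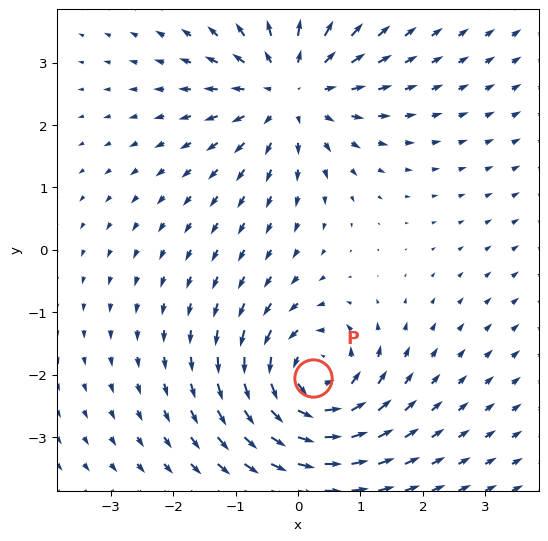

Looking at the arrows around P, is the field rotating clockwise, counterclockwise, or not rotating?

counterclockwise

Near P at (0.2, -2.0) the arrows circulate counterclockwise. The curl (z-component) there is about +6; positive curl means counterclockwise rotation.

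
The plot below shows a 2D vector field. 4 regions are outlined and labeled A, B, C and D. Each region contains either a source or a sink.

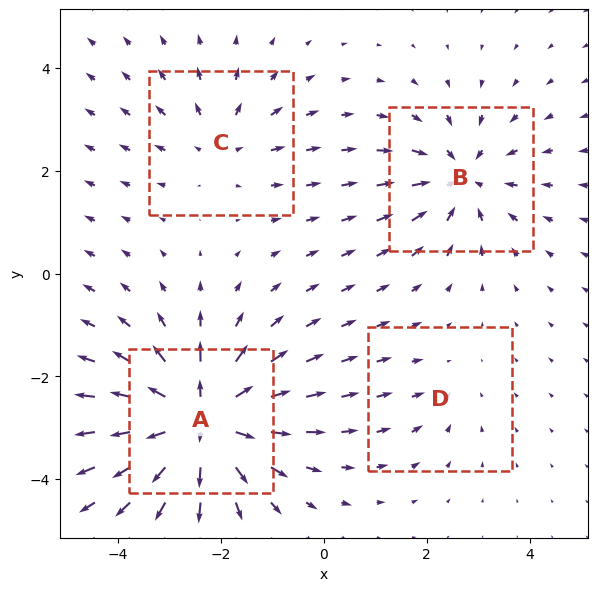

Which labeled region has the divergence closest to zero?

D

Divergence at each region's feature centre — A: about +7, B: about -4, C: about +3, D: about -2. Region D is closest to zero.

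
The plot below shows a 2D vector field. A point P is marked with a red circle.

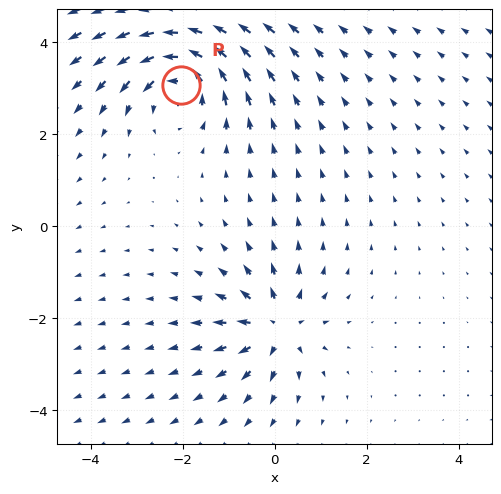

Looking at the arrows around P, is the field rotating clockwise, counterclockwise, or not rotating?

Near P at (-2.0, 3.1) the arrows circulate counterclockwise. The curl (z-component) there is about +4; positive curl means counterclockwise rotation.

counterclockwise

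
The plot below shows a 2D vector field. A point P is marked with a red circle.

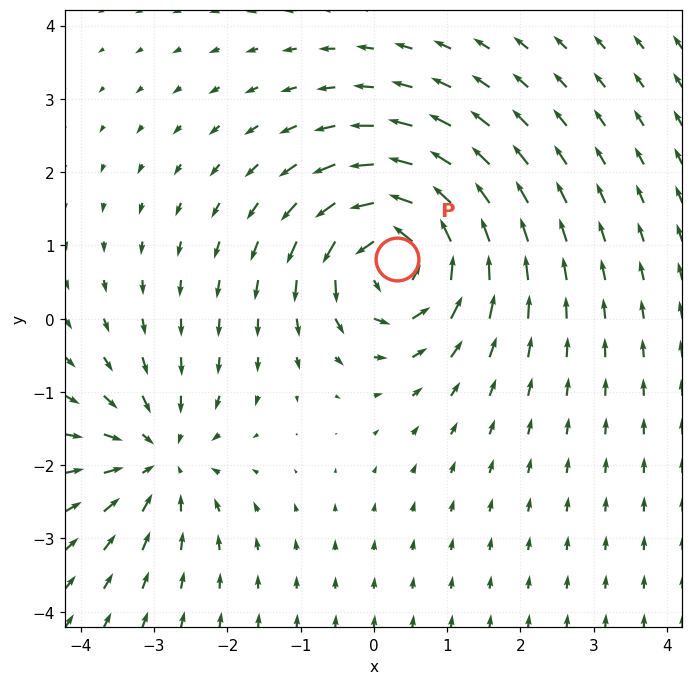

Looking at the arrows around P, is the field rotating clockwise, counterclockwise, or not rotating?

counterclockwise

Near P at (0.3, 0.8) the arrows circulate counterclockwise. The curl (z-component) there is about +7; positive curl means counterclockwise rotation.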